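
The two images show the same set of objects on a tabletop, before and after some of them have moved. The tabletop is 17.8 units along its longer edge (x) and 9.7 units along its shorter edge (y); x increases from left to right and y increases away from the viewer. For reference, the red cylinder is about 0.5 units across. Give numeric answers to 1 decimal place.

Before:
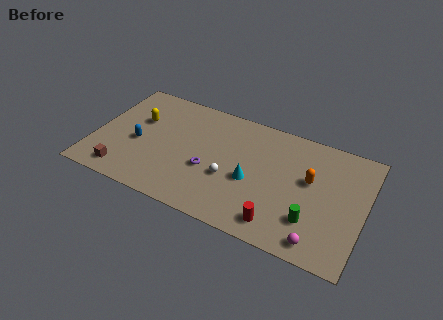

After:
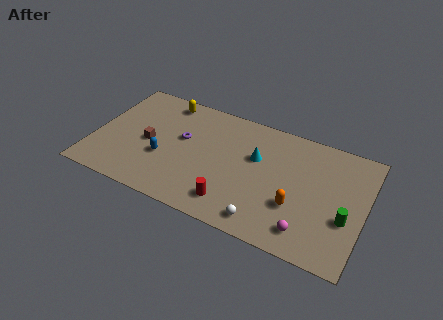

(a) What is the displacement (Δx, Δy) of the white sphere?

(2.6, -2.4)

The white sphere was at about (9.1, 3.7) and moved to about (11.7, 1.3).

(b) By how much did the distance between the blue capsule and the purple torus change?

-2.5

The distance was about 4.8 in the first image and 2.3 in the second, so they moved 2.5 units closer together.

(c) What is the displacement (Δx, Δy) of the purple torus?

(-2.0, 1.9)

From the two frames, the purple torus sits at roughly (7.7, 3.8) before and (5.7, 5.7) after.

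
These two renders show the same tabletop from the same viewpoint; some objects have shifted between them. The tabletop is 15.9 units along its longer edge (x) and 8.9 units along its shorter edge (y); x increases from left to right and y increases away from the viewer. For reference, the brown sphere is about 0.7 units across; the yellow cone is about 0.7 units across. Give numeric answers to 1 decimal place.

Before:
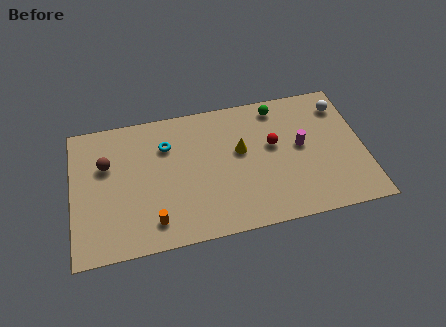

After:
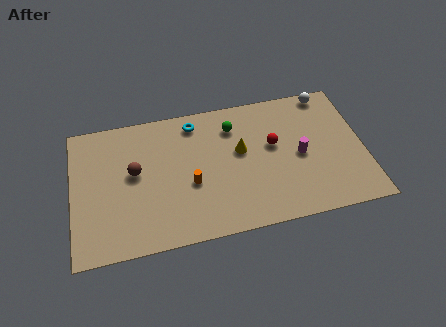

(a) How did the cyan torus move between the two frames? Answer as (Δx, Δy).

(1.6, 1.2)

The cyan torus started near (5.2, 6.4) and ended near (6.8, 7.6).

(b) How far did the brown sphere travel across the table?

1.7

The brown sphere moved from about (1.9, 5.8) to (3.4, 5.0), a distance of √(1.5² + 0.8²) ≈ 1.7.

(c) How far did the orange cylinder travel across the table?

2.9

From (4.3, 1.6) to (6.4, 3.6), the orange cylinder covered √(2.1² + 2.0²) ≈ 2.9 units.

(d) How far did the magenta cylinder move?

0.6

The magenta cylinder was near (12.5, 4.8) before and (12.4, 4.2) after, so it travelled √(0.1² + 0.6²) ≈ 0.6 units.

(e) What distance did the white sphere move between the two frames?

1.2

From (14.9, 7.1) to (14.2, 8.1), the white sphere covered √(0.7² + 1.0²) ≈ 1.2 units.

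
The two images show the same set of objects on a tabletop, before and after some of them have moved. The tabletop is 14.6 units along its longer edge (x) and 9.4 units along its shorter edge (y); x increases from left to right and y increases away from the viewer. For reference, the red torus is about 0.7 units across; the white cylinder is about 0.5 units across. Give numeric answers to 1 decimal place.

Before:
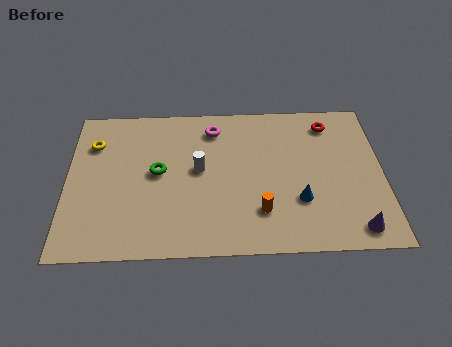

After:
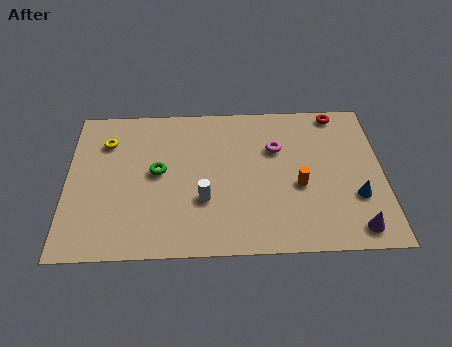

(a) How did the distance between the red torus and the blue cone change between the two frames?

+0.4

Before: roughly 5.0 units apart; after: 5.4. That's 0.4 units further apart.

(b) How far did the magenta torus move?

3.2

The magenta torus moved from about (6.8, 7.7) to (9.7, 6.3), a distance of √(2.9² + 1.4²) ≈ 3.2.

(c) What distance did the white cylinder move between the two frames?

1.9

The white cylinder moved from about (6.1, 5.1) to (6.3, 3.2), a distance of √(0.2² + 1.9²) ≈ 1.9.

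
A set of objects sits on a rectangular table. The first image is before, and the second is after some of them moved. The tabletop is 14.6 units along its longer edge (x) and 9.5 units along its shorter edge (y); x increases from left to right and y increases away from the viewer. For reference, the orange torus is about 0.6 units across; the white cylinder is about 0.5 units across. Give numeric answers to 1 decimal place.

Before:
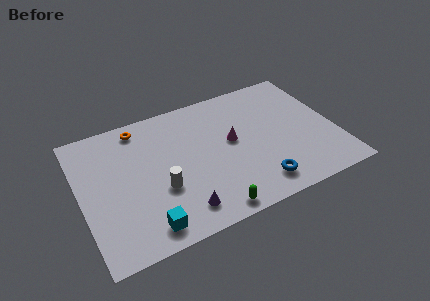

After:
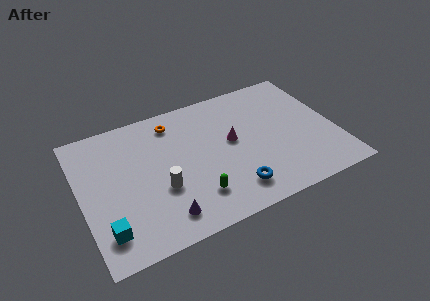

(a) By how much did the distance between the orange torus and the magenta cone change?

-1.8

The distance was about 5.9 in the first image and 4.1 in the second, so they moved 1.8 units closer together.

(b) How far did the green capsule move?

1.5

The green capsule moved from about (6.9, 0.9) to (6.2, 2.2), a distance of √(0.7² + 1.3²) ≈ 1.5.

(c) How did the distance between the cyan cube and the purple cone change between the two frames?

+1.2

The distance was about 2.0 in the first image and 3.2 in the second, so they moved 1.2 units further apart.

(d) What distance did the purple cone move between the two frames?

1.0

The purple cone was near (5.3, 1.6) before and (4.3, 1.6) after, so it travelled √(1.0² + 0.0²) ≈ 1.0 units.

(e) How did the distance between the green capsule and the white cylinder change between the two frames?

-1.4

Before: roughly 3.6 units apart; after: 2.2. That's 1.4 units closer together.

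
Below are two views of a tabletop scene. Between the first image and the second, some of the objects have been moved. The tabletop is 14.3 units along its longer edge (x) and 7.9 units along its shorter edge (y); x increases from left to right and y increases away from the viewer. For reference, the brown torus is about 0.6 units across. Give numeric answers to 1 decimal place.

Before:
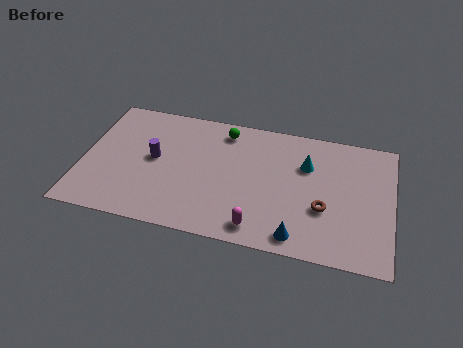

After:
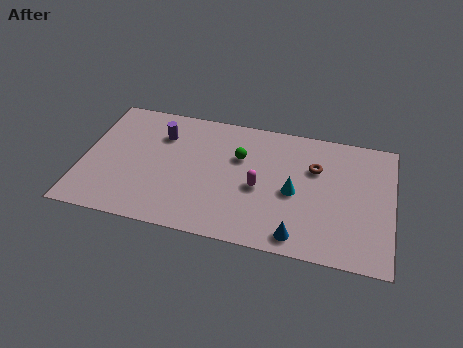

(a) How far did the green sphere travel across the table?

1.7

From (6.4, 6.7) to (7.2, 5.2), the green sphere covered √(0.8² + 1.5²) ≈ 1.7 units.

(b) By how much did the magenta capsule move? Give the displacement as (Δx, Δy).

(-0.1, 2.4)

From the two frames, the magenta capsule sits at roughly (8.3, 1.1) before and (8.2, 3.5) after.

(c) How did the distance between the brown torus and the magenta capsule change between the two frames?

-0.3

They were about 3.4 units apart before and 3.1 after — 0.3 units closer together.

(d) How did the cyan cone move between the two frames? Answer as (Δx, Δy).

(-0.5, -1.8)

The cyan cone was at about (10.3, 5.4) and moved to about (9.8, 3.6).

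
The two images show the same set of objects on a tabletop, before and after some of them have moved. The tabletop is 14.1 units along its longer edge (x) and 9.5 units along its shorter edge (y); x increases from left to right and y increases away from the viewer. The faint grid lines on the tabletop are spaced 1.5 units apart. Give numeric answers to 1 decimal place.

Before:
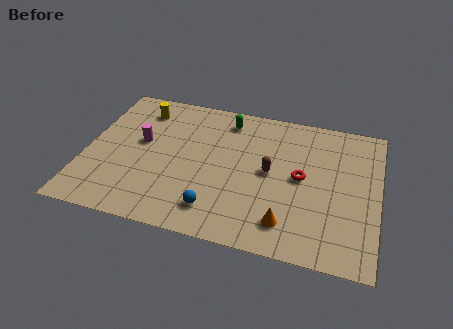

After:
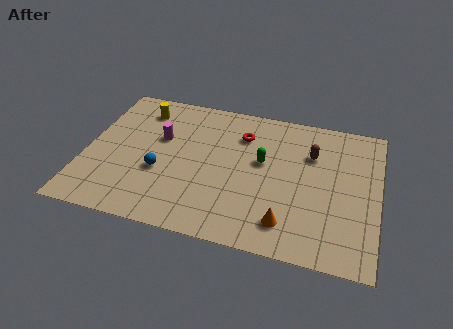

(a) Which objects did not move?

the yellow cylinder and the orange cone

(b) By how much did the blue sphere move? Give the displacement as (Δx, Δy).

(-2.8, 1.8)

From the two frames, the blue sphere sits at roughly (6.5, 1.8) before and (3.7, 3.6) after.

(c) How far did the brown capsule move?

2.5

From (8.9, 4.9) to (10.8, 6.6), the brown capsule covered √(1.9² + 1.7²) ≈ 2.5 units.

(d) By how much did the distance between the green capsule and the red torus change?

-3.0

The distance was about 4.9 in the first image and 1.9 in the second, so they moved 3.0 units closer together.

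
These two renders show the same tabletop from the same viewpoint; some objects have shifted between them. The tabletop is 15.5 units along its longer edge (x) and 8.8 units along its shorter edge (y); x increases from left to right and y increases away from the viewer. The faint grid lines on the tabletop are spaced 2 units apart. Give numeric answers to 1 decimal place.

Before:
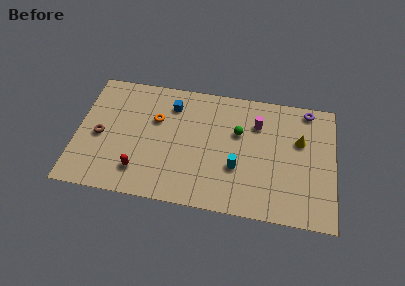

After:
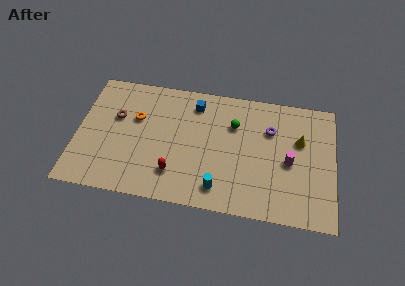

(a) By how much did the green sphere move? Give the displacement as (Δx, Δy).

(-0.3, 0.5)

The green sphere was at about (9.7, 5.6) and moved to about (9.4, 6.1).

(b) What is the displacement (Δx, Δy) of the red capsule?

(2.1, 0.2)

The red capsule started near (3.9, 1.9) and ended near (6.0, 2.1).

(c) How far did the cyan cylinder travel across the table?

1.9

From (9.7, 3.1) to (8.7, 1.5), the cyan cylinder covered √(1.0² + 1.6²) ≈ 1.9 units.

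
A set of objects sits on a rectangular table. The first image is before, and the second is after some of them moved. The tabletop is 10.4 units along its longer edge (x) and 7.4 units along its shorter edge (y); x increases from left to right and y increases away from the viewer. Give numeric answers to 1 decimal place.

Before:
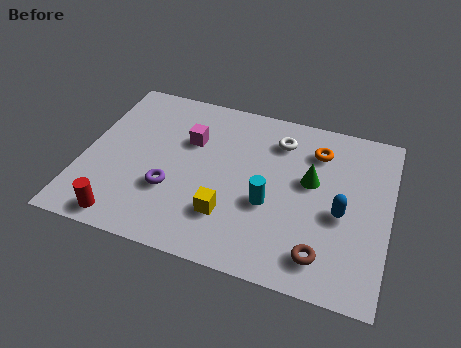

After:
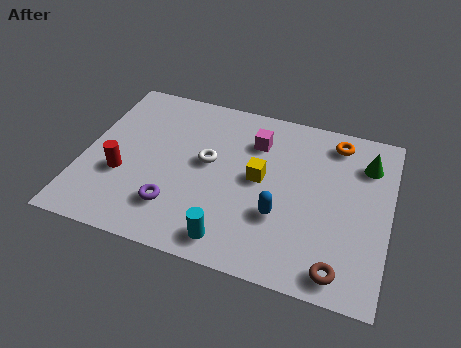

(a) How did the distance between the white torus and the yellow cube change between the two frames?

-2.2

They were about 4.0 units apart before and 1.8 after — 2.2 units closer together.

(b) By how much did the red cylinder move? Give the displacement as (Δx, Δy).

(-0.3, 1.9)

The red cylinder was at about (1.7, 0.8) and moved to about (1.4, 2.7).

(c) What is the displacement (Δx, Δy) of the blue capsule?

(-2.0, -0.7)

The blue capsule was at about (8.8, 3.2) and moved to about (6.8, 2.5).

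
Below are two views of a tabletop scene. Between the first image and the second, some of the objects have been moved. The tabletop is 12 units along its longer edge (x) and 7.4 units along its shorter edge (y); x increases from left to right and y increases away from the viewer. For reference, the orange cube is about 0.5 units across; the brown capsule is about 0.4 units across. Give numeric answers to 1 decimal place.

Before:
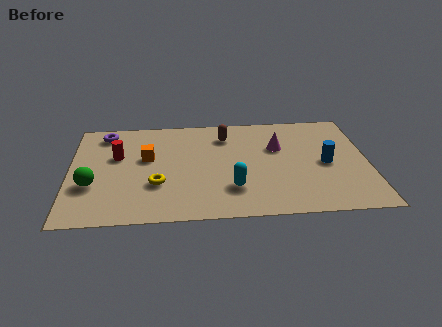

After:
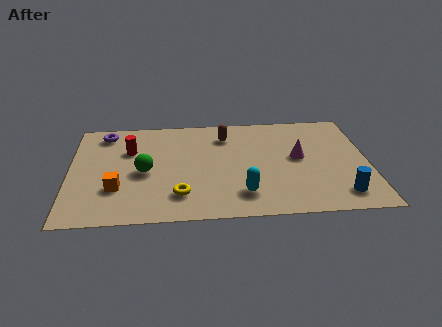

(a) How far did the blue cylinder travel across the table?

2.3

The blue cylinder was near (10.3, 3.5) before and (10.8, 1.3) after, so it travelled √(0.5² + 2.2²) ≈ 2.3 units.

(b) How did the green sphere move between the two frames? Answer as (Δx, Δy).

(2.1, 0.8)

The green sphere was at about (0.9, 2.6) and moved to about (3.0, 3.4).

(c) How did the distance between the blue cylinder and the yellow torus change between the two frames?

-0.5

They were about 6.9 units apart before and 6.4 after — 0.5 units closer together.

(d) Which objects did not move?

the purple torus and the brown capsule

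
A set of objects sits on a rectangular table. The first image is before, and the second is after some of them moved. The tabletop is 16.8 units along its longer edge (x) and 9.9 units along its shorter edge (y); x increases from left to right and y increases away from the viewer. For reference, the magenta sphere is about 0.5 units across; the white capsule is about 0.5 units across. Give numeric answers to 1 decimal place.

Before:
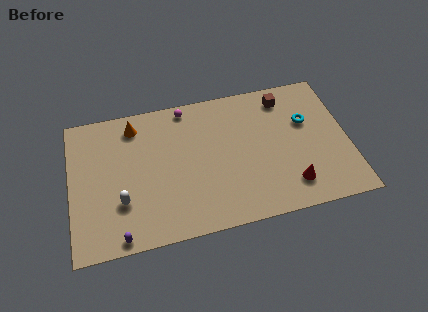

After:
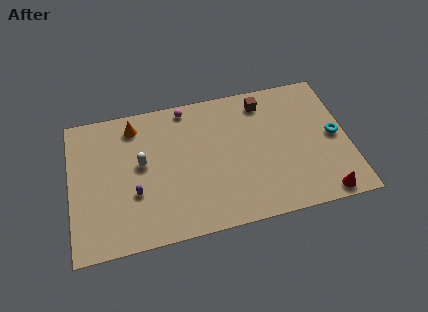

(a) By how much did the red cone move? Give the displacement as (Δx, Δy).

(1.9, -1.1)

The red cone was at about (13.1, 2.0) and moved to about (15.0, 0.9).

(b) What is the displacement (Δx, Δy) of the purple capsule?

(1.0, 2.7)

From the two frames, the purple capsule sits at roughly (2.8, 0.8) before and (3.8, 3.5) after.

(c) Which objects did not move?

the magenta sphere and the orange cone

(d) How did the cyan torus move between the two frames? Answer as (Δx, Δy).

(1.6, -1.4)

The cyan torus was at about (14.4, 6.3) and moved to about (16.0, 4.9).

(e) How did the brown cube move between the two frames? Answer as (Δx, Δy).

(-1.3, 0.0)

From the two frames, the brown cube sits at roughly (13.2, 8.3) before and (11.9, 8.3) after.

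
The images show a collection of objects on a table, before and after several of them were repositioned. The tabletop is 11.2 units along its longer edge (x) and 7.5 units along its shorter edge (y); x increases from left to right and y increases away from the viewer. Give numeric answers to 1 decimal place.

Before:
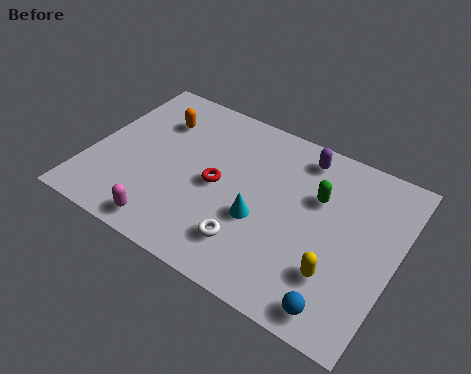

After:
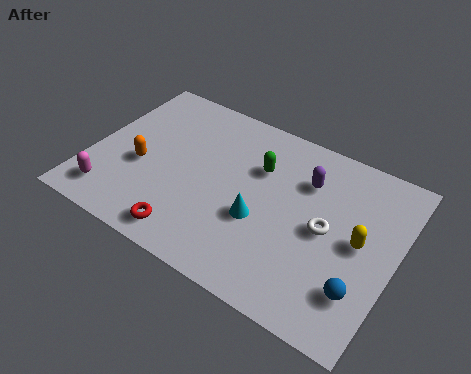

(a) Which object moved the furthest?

the white torus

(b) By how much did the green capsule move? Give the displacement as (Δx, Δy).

(-2.2, 0.2)

The green capsule started near (8.2, 4.9) and ended near (6.0, 5.1).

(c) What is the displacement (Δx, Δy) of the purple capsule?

(0.3, -1.0)

The purple capsule was at about (7.4, 6.4) and moved to about (7.7, 5.4).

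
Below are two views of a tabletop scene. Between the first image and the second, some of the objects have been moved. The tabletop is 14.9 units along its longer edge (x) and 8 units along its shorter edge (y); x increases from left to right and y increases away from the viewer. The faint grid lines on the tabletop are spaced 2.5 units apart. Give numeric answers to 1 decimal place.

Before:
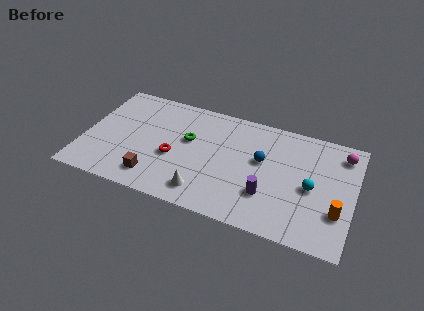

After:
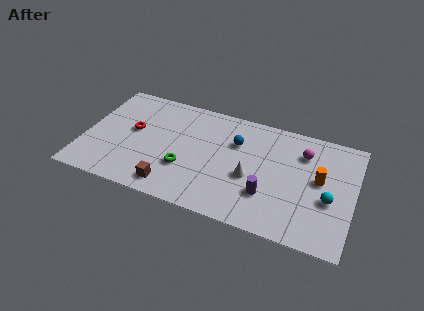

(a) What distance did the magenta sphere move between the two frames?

2.2

The magenta sphere was near (14.1, 6.6) before and (12.0, 6.0) after, so it travelled √(2.1² + 0.6²) ≈ 2.2 units.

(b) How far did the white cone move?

3.1

The white cone moved from about (6.9, 1.4) to (9.3, 3.3), a distance of √(2.4² + 1.9²) ≈ 3.1.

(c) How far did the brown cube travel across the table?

1.0

The brown cube was near (4.1, 1.5) before and (5.1, 1.2) after, so it travelled √(1.0² + 0.3²) ≈ 1.0 units.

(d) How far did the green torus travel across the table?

2.1

From (5.7, 4.8) to (5.7, 2.7), the green torus covered √(0.0² + 2.1²) ≈ 2.1 units.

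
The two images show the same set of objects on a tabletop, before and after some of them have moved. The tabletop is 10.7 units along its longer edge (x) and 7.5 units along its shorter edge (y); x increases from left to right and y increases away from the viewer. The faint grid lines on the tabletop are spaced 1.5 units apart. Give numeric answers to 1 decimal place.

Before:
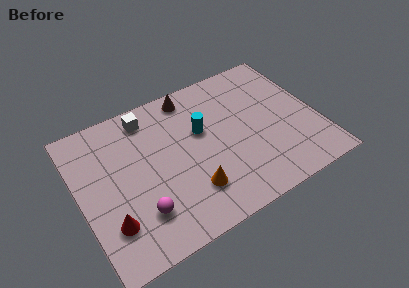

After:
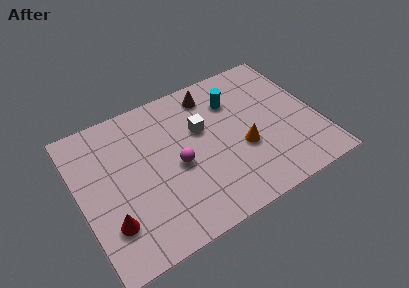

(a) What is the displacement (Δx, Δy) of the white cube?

(2.2, -1.7)

The white cube started near (3.4, 6.4) and ended near (5.6, 4.7).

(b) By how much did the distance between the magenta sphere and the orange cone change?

+0.6

They were about 2.3 units apart before and 2.9 after — 0.6 units further apart.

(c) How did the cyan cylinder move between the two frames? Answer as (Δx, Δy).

(1.6, 0.9)

The cyan cylinder was at about (5.6, 4.6) and moved to about (7.2, 5.5).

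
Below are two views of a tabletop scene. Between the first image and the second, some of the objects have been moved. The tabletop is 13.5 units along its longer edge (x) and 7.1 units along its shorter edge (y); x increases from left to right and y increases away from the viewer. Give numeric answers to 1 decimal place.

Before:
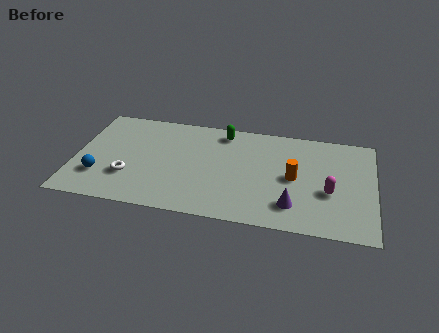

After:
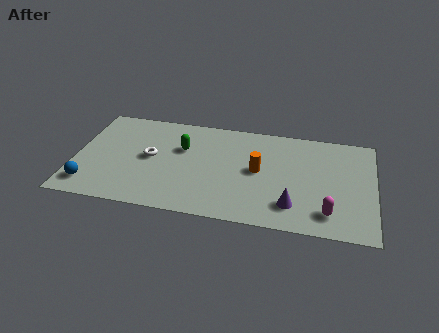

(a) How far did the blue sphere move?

0.8

The blue sphere moved from about (1.2, 2.0) to (0.8, 1.3), a distance of √(0.4² + 0.7²) ≈ 0.8.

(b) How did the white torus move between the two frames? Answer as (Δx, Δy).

(0.9, 1.5)

The white torus started near (2.5, 2.2) and ended near (3.4, 3.7).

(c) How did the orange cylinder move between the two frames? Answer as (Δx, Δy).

(-1.6, 0.2)

From the two frames, the orange cylinder sits at roughly (9.9, 3.5) before and (8.3, 3.7) after.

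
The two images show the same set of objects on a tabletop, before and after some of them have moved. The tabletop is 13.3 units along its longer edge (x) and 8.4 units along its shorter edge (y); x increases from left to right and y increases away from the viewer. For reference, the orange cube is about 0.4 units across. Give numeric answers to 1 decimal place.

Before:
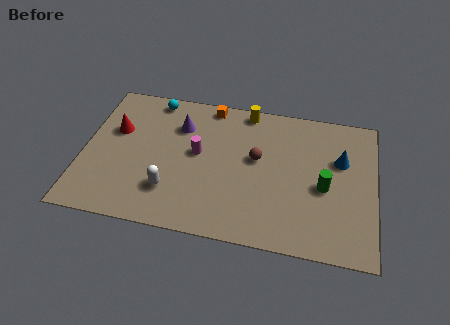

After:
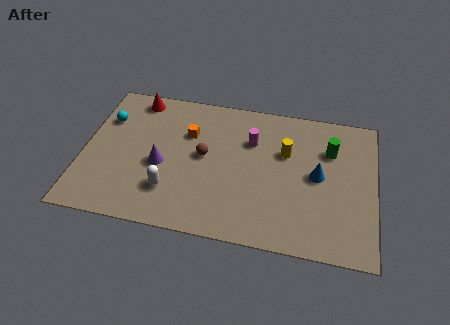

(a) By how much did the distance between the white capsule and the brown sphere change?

-1.9

The distance was about 4.6 in the first image and 2.7 in the second, so they moved 1.9 units closer together.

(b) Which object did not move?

the white capsule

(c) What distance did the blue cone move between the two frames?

1.5

The blue cone moved from about (11.7, 5.4) to (10.7, 4.3), a distance of √(1.0² + 1.1²) ≈ 1.5.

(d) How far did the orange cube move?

2.1

From (5.6, 7.6) to (4.7, 5.7), the orange cube covered √(0.9² + 1.9²) ≈ 2.1 units.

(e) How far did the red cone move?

2.2

From (1.4, 5.3) to (2.2, 7.4), the red cone covered √(0.8² + 2.1²) ≈ 2.2 units.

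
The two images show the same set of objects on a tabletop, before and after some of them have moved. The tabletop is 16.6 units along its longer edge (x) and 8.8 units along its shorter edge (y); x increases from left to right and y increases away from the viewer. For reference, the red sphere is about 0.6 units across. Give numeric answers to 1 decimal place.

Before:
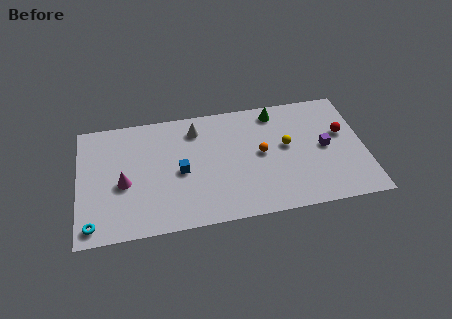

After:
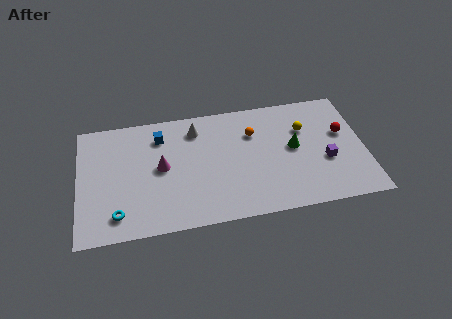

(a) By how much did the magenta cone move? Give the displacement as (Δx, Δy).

(2.2, 0.8)

The magenta cone was at about (2.6, 3.8) and moved to about (4.8, 4.6).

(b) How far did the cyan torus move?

1.5

From (0.8, 1.1) to (2.2, 1.6), the cyan torus covered √(1.4² + 0.5²) ≈ 1.5 units.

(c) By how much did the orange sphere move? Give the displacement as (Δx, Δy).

(-0.4, 1.6)

The orange sphere was at about (10.6, 4.6) and moved to about (10.2, 6.2).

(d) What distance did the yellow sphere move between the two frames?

1.6

From (12.1, 4.9) to (13.2, 6.0), the yellow sphere covered √(1.1² + 1.1²) ≈ 1.6 units.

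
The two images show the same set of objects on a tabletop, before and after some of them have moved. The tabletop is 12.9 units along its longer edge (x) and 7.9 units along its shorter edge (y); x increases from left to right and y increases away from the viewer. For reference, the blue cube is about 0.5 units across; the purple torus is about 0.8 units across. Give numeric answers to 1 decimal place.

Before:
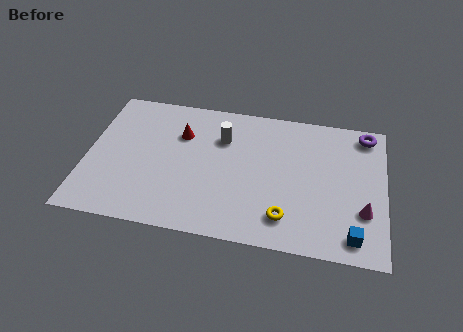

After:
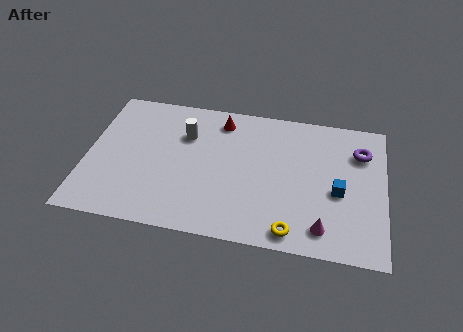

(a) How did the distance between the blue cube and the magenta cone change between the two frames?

+0.7

They were about 1.5 units apart before and 2.2 after — 0.7 units further apart.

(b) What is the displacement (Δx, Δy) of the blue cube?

(-0.7, 2.3)

From the two frames, the blue cube sits at roughly (11.6, 1.1) before and (10.9, 3.4) after.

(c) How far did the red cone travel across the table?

2.0

The red cone moved from about (4.0, 5.5) to (5.7, 6.6), a distance of √(1.7² + 1.1²) ≈ 2.0.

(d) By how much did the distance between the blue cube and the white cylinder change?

-0.3

The distance was about 7.3 in the first image and 7.0 in the second, so they moved 0.3 units closer together.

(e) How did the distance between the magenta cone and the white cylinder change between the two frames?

+0.5

Before: roughly 6.9 units apart; after: 7.4. That's 0.5 units further apart.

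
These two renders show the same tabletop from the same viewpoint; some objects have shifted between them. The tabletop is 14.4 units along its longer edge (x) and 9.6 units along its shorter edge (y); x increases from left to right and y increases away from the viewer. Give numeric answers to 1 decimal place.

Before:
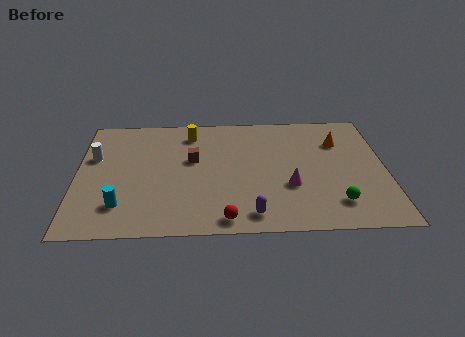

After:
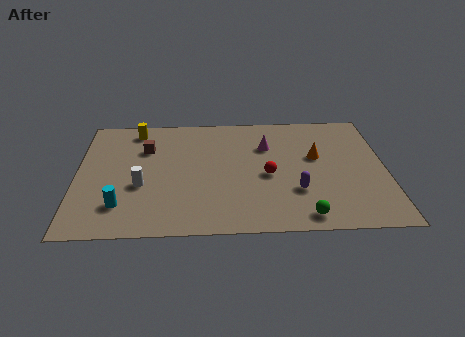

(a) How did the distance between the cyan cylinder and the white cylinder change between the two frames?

-2.4

Before: roughly 4.1 units apart; after: 1.7. That's 2.4 units closer together.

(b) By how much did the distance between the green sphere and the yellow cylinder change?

+1.7

The distance was about 8.9 in the first image and 10.6 in the second, so they moved 1.7 units further apart.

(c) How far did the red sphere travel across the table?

3.9

The red sphere was near (6.9, 1.0) before and (8.9, 4.3) after, so it travelled √(2.0² + 3.3²) ≈ 3.9 units.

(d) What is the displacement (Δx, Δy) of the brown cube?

(-2.2, 1.0)

From the two frames, the brown cube sits at roughly (5.4, 5.7) before and (3.2, 6.7) after.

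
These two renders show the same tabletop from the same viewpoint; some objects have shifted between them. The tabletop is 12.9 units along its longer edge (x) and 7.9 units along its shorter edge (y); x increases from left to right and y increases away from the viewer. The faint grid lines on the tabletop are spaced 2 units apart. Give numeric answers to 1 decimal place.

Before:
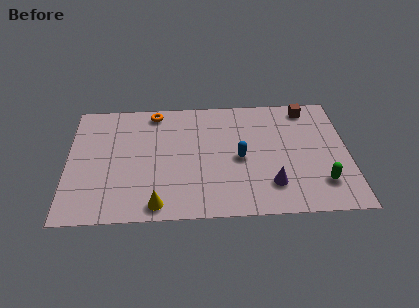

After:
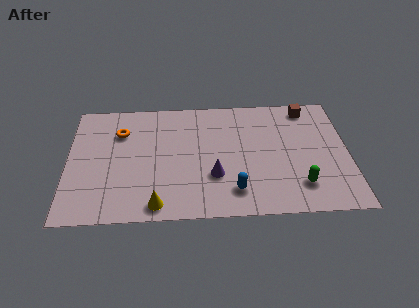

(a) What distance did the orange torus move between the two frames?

2.1

From (4.0, 7.0) to (2.4, 5.7), the orange torus covered √(1.6² + 1.3²) ≈ 2.1 units.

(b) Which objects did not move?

the yellow cone and the brown cube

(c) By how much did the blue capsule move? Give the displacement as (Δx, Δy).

(-0.3, -2.1)

From the two frames, the blue capsule sits at roughly (7.9, 3.7) before and (7.6, 1.6) after.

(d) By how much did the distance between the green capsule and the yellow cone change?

-1.0

The distance was about 7.6 in the first image and 6.6 in the second, so they moved 1.0 units closer together.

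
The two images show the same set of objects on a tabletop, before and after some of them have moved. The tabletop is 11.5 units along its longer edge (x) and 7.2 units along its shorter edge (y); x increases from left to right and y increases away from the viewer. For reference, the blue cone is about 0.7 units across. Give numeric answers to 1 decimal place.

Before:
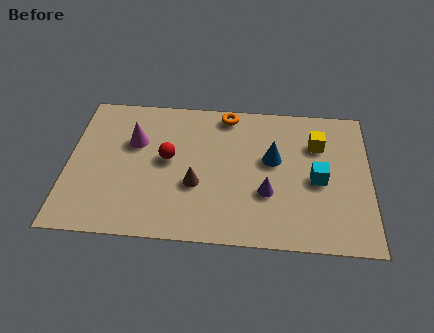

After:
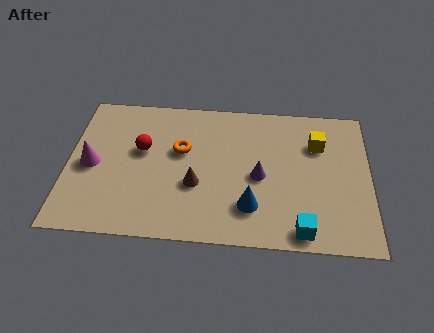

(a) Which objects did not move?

the brown cone and the yellow cube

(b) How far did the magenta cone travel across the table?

2.1

The magenta cone moved from about (2.5, 4.7) to (0.9, 3.4), a distance of √(1.6² + 1.3²) ≈ 2.1.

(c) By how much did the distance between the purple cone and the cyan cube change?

+0.9

Before: roughly 2.1 units apart; after: 3.0. That's 0.9 units further apart.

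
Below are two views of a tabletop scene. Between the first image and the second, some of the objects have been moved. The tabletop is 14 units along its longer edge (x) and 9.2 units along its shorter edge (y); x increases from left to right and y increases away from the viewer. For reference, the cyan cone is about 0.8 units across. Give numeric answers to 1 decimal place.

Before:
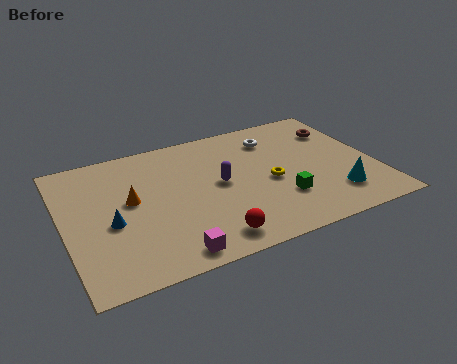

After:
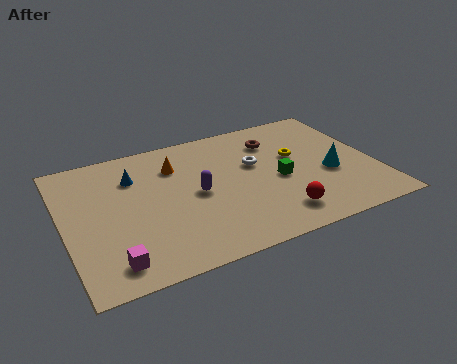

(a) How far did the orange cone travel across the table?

2.8

The orange cone was near (3.0, 5.1) before and (5.2, 6.8) after, so it travelled √(2.2² + 1.7²) ≈ 2.8 units.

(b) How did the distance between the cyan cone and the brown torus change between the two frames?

-0.9

Before: roughly 4.8 units apart; after: 3.9. That's 0.9 units closer together.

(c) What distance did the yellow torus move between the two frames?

2.0

The yellow torus moved from about (9.2, 4.1) to (10.6, 5.5), a distance of √(1.4² + 1.4²) ≈ 2.0.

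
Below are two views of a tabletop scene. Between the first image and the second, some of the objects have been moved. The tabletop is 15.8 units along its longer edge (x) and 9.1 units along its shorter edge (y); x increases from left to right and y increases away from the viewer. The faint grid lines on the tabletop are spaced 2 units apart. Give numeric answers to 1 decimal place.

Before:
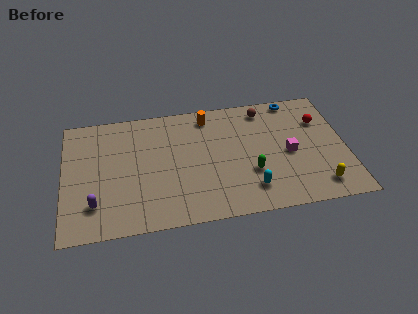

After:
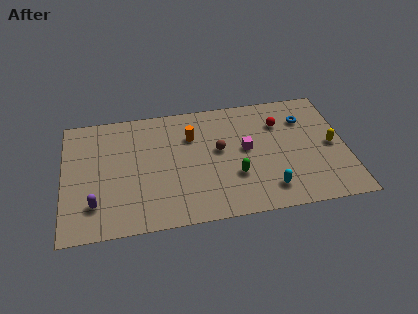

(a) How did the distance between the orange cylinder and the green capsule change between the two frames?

-1.1

Before: roughly 5.2 units apart; after: 4.1. That's 1.1 units closer together.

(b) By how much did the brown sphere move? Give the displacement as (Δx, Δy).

(-2.7, -2.7)

From the two frames, the brown sphere sits at roughly (11.4, 7.8) before and (8.7, 5.1) after.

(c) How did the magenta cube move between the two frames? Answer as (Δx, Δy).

(-2.4, 0.7)

From the two frames, the magenta cube sits at roughly (12.6, 4.2) before and (10.2, 4.9) after.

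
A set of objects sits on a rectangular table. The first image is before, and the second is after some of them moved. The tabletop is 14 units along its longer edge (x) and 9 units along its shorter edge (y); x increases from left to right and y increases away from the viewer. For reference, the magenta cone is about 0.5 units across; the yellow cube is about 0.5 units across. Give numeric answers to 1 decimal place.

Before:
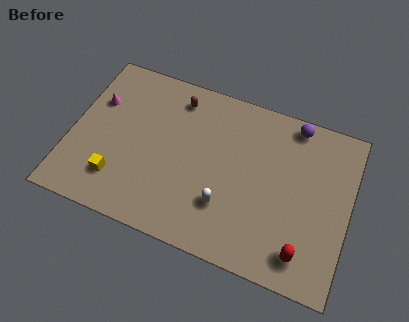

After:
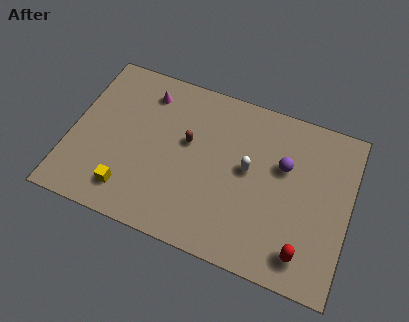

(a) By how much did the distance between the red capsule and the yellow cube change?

-0.6

Before: roughly 9.4 units apart; after: 8.8. That's 0.6 units closer together.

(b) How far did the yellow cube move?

0.7

The yellow cube moved from about (2.6, 2.1) to (3.2, 1.7), a distance of √(0.6² + 0.4²) ≈ 0.7.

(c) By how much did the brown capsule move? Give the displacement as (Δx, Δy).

(0.8, -2.2)

The brown capsule started near (5.0, 7.5) and ended near (5.8, 5.3).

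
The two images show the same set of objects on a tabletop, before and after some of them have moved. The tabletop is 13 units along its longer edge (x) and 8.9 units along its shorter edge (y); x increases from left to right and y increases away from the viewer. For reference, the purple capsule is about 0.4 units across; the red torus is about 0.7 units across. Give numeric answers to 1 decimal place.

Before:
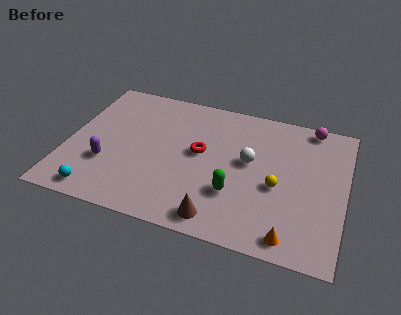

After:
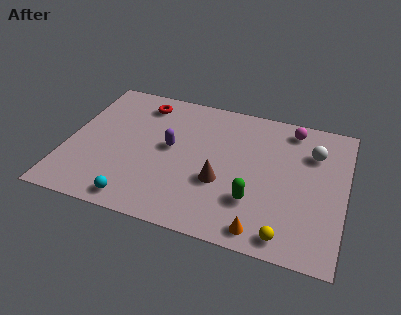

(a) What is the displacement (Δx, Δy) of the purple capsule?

(2.8, 1.9)

The purple capsule was at about (2.0, 2.9) and moved to about (4.8, 4.8).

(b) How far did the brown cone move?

2.2

From (7.4, 1.1) to (7.3, 3.3), the brown cone covered √(0.1² + 2.2²) ≈ 2.2 units.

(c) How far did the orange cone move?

1.3

The orange cone moved from about (10.7, 1.0) to (9.4, 1.0), a distance of √(1.3² + 0.0²) ≈ 1.3.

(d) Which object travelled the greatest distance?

the red torus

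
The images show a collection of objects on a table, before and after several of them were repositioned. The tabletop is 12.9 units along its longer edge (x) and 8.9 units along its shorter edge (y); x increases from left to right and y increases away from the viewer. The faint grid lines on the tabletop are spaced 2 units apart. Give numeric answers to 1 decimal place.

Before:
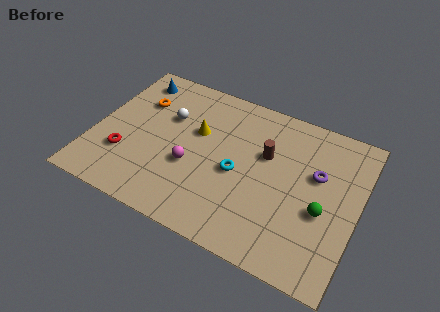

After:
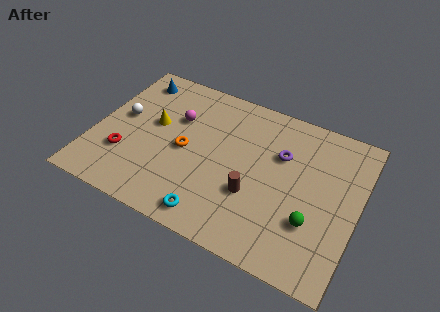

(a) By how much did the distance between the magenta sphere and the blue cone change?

-2.5

Before: roughly 5.4 units apart; after: 2.9. That's 2.5 units closer together.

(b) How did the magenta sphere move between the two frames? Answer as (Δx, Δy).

(-1.1, 2.5)

The magenta sphere was at about (4.9, 3.4) and moved to about (3.8, 5.9).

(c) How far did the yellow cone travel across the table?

2.1

The yellow cone moved from about (4.9, 5.5) to (2.8, 5.1), a distance of √(2.1² + 0.4²) ≈ 2.1.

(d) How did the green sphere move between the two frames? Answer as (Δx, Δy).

(-0.4, -0.8)

The green sphere was at about (11.3, 3.6) and moved to about (10.9, 2.8).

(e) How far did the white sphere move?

2.4

The white sphere moved from about (3.4, 5.8) to (1.2, 4.9), a distance of √(2.2² + 0.9²) ≈ 2.4.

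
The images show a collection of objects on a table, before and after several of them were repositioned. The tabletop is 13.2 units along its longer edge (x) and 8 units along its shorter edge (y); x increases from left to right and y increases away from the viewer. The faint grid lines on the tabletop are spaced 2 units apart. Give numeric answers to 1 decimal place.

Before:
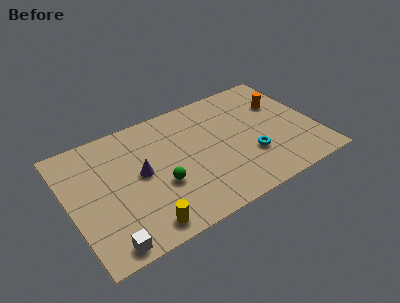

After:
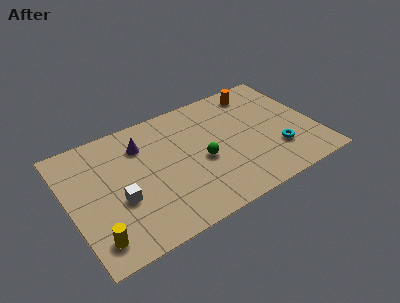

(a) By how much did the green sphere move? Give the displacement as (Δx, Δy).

(2.3, 0.5)

The green sphere was at about (4.7, 3.0) and moved to about (7.0, 3.5).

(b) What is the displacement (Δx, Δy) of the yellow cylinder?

(-2.4, 0.4)

From the two frames, the yellow cylinder sits at roughly (3.4, 1.0) before and (1.0, 1.4) after.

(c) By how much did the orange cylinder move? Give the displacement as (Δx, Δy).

(-1.1, 1.4)

From the two frames, the orange cylinder sits at roughly (11.7, 5.4) before and (10.6, 6.8) after.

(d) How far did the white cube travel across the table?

2.5

The white cube was near (1.5, 0.8) before and (2.5, 3.1) after, so it travelled √(1.0² + 2.3²) ≈ 2.5 units.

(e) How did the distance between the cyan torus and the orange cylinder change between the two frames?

+0.9

They were about 3.6 units apart before and 4.5 after — 0.9 units further apart.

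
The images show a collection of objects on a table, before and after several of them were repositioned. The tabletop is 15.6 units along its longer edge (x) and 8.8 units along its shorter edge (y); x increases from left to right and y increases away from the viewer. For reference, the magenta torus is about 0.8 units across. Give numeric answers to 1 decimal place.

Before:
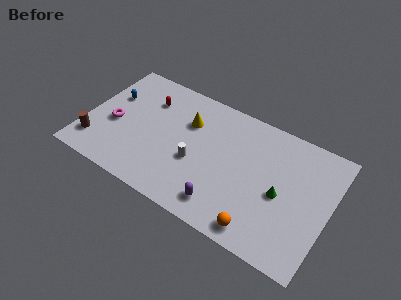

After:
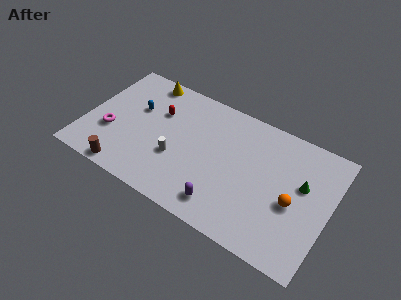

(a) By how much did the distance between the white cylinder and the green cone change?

+2.7

They were about 5.4 units apart before and 8.1 after — 2.7 units further apart.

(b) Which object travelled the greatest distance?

the yellow cone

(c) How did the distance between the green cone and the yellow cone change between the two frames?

+4.3

Before: roughly 6.6 units apart; after: 10.9. That's 4.3 units further apart.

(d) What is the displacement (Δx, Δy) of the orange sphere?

(1.7, 2.7)

The orange sphere started near (11.7, 1.1) and ended near (13.4, 3.8).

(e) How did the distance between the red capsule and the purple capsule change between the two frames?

-1.0

Before: roughly 7.6 units apart; after: 6.6. That's 1.0 units closer together.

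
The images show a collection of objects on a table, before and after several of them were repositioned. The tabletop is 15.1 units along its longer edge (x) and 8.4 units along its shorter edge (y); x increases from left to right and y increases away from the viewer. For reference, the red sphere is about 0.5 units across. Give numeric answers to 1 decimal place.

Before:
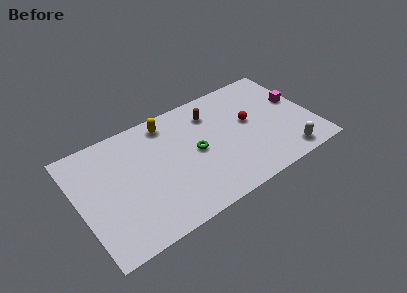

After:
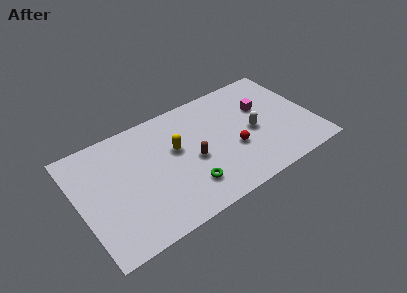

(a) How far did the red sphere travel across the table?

2.0

From (11.1, 4.7) to (9.8, 3.2), the red sphere covered √(1.3² + 1.5²) ≈ 2.0 units.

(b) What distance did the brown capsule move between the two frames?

3.3

The brown capsule was near (8.9, 6.5) before and (7.2, 3.7) after, so it travelled √(1.7² + 2.8²) ≈ 3.3 units.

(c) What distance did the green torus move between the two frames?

2.4

The green torus moved from about (7.5, 4.2) to (6.6, 2.0), a distance of √(0.9² + 2.2²) ≈ 2.4.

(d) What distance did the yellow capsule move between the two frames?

2.2

The yellow capsule was near (6.1, 7.2) before and (6.3, 5.0) after, so it travelled √(0.2² + 2.2²) ≈ 2.2 units.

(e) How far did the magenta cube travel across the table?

2.3

The magenta cube was near (14.3, 4.9) before and (12.1, 5.4) after, so it travelled √(2.2² + 0.5²) ≈ 2.3 units.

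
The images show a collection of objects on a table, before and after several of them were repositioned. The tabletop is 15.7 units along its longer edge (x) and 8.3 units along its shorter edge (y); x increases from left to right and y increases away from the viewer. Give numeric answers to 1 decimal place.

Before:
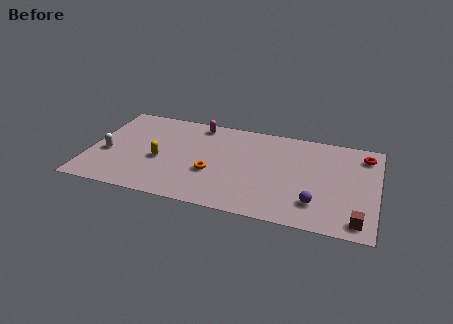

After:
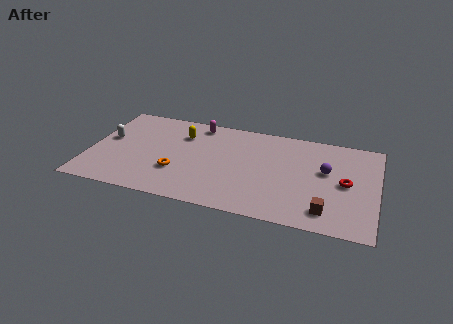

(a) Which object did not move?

the magenta capsule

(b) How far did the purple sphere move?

2.9

From (12.5, 2.0) to (12.9, 4.9), the purple sphere covered √(0.4² + 2.9²) ≈ 2.9 units.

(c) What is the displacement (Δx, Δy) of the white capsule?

(-0.1, 1.3)

From the two frames, the white capsule sits at roughly (1.0, 3.4) before and (0.9, 4.7) after.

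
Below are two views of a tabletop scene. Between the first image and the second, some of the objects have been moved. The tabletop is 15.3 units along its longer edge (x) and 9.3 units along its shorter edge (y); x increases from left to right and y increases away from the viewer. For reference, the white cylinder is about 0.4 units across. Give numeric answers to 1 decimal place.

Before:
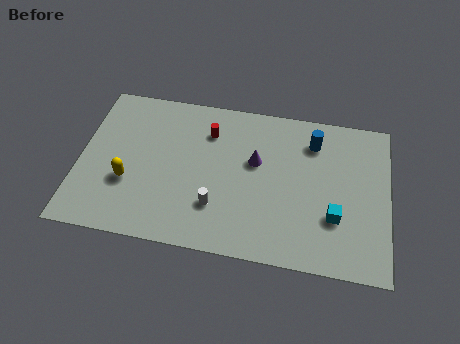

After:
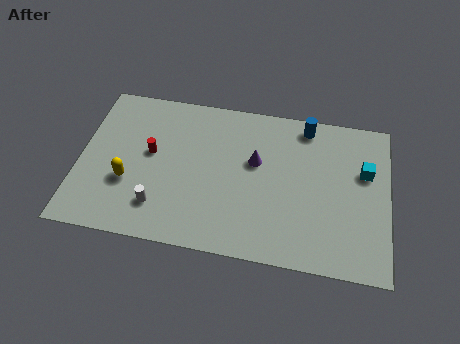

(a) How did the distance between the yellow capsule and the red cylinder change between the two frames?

-3.2

They were about 5.3 units apart before and 2.1 after — 3.2 units closer together.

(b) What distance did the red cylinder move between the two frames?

3.3

From (6.3, 7.0) to (3.5, 5.2), the red cylinder covered √(2.8² + 1.8²) ≈ 3.3 units.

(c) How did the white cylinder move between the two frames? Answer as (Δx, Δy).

(-2.8, -0.5)

From the two frames, the white cylinder sits at roughly (6.9, 2.6) before and (4.1, 2.1) after.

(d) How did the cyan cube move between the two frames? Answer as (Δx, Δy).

(1.4, 2.9)

From the two frames, the cyan cube sits at roughly (12.7, 3.0) before and (14.1, 5.9) after.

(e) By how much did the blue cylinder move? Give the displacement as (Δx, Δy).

(-0.4, 0.9)

The blue cylinder started near (11.5, 7.3) and ended near (11.1, 8.2).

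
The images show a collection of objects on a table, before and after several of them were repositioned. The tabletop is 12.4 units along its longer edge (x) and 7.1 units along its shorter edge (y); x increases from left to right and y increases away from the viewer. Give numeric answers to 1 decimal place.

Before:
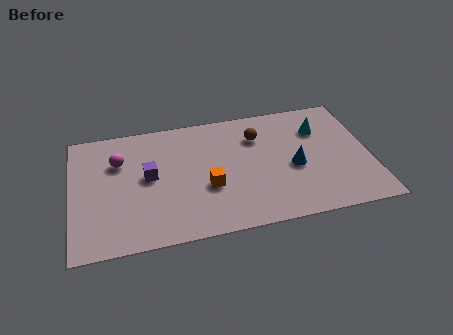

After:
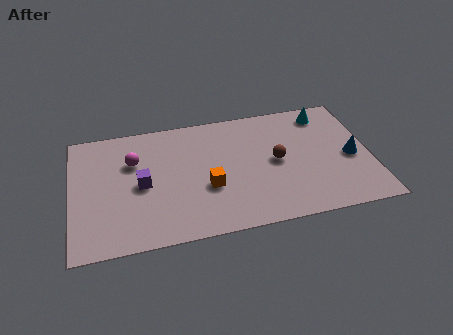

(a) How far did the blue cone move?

2.4

The blue cone was near (9.2, 3.1) before and (11.6, 3.2) after, so it travelled √(2.4² + 0.1²) ≈ 2.4 units.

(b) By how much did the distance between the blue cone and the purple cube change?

+2.7

They were about 6.0 units apart before and 8.7 after — 2.7 units further apart.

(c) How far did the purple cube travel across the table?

0.5

The purple cube was near (3.2, 3.8) before and (2.9, 3.4) after, so it travelled √(0.3² + 0.4²) ≈ 0.5 units.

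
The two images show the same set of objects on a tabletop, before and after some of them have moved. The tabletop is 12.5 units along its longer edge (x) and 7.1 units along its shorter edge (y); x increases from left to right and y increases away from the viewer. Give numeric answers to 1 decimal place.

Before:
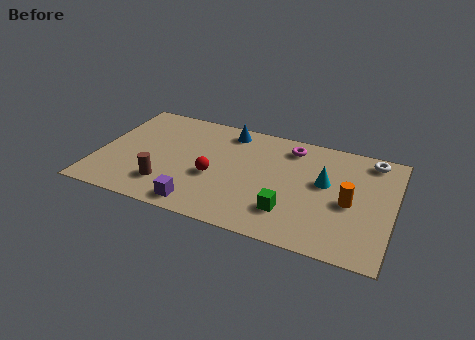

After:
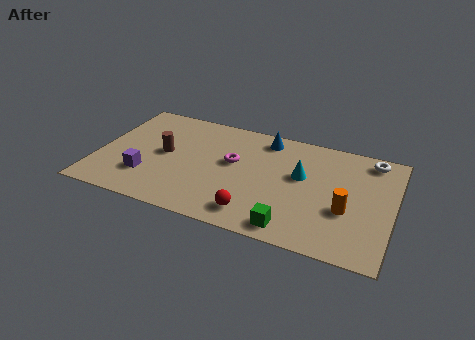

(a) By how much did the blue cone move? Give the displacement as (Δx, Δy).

(1.6, 0.0)

The blue cone started near (5.3, 6.1) and ended near (6.9, 6.1).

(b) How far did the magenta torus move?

2.9

The magenta torus moved from about (8.0, 5.9) to (5.7, 4.1), a distance of √(2.3² + 1.8²) ≈ 2.9.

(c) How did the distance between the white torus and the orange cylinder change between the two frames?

+0.5

Before: roughly 3.1 units apart; after: 3.6. That's 0.5 units further apart.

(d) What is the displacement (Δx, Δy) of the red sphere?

(1.9, -1.7)

The red sphere started near (5.0, 2.9) and ended near (6.9, 1.2).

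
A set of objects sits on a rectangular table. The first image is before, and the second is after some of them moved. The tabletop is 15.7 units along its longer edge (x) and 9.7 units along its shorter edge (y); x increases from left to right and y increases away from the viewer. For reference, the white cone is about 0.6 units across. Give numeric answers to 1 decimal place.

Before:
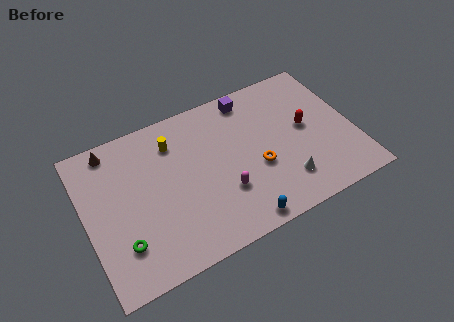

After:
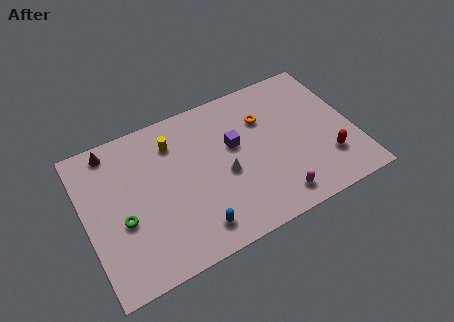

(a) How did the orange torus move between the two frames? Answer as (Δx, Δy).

(0.8, 3.0)

The orange torus started near (9.9, 3.8) and ended near (10.7, 6.8).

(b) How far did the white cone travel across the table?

3.9

The white cone moved from about (11.3, 2.2) to (8.0, 4.2), a distance of √(3.3² + 2.0²) ≈ 3.9.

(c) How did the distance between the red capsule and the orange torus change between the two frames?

+1.9

The distance was about 3.4 in the first image and 5.3 in the second, so they moved 1.9 units further apart.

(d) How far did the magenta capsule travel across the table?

3.3

The magenta capsule moved from about (7.8, 3.1) to (10.6, 1.4), a distance of √(2.8² + 1.7²) ≈ 3.3.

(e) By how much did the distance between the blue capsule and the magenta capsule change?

+2.4

They were about 2.3 units apart before and 4.7 after — 2.4 units further apart.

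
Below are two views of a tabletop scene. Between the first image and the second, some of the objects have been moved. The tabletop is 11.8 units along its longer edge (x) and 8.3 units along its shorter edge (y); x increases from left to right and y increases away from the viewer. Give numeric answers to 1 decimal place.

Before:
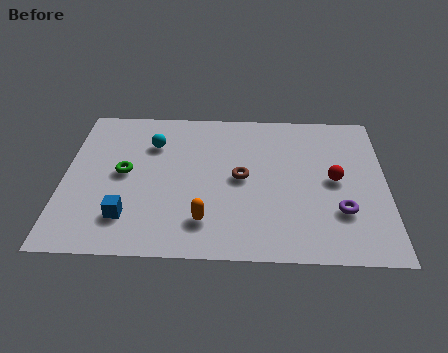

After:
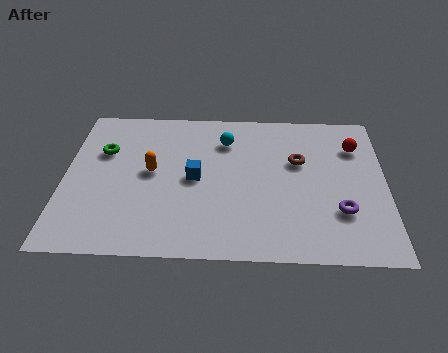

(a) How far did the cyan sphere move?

2.7

The cyan sphere moved from about (3.2, 6.0) to (5.9, 6.3), a distance of √(2.7² + 0.3²) ≈ 2.7.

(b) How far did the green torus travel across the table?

1.4

From (2.2, 4.3) to (1.4, 5.5), the green torus covered √(0.8² + 1.2²) ≈ 1.4 units.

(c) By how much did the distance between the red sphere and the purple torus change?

+1.9

The distance was about 1.7 in the first image and 3.6 in the second, so they moved 1.9 units further apart.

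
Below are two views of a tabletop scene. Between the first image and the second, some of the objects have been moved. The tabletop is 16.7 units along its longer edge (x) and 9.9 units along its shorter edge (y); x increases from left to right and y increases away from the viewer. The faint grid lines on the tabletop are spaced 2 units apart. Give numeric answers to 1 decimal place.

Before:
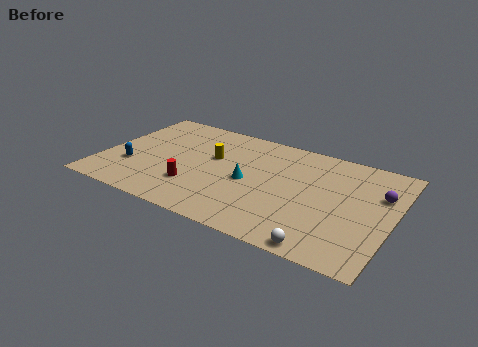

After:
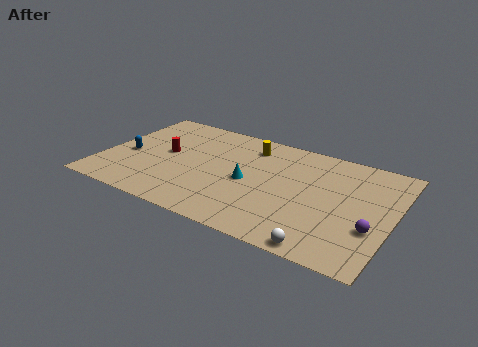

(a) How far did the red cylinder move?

3.3

The red cylinder was near (5.6, 2.8) before and (3.5, 5.3) after, so it travelled √(2.1² + 2.5²) ≈ 3.3 units.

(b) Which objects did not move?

the cyan cone and the white sphere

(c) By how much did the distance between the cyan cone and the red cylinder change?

+1.6

They were about 3.4 units apart before and 5.0 after — 1.6 units further apart.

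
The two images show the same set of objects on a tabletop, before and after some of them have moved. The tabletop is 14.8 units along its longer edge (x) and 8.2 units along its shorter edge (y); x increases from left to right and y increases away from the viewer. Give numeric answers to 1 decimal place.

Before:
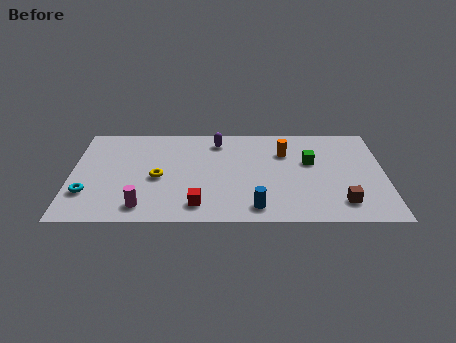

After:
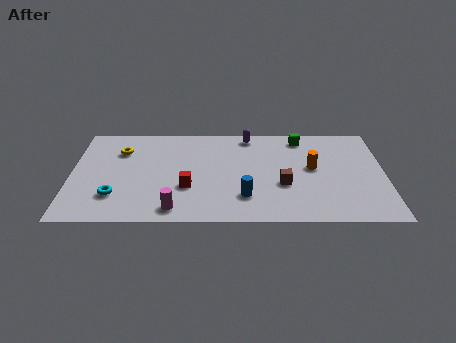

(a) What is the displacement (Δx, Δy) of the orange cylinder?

(1.3, -1.3)

The orange cylinder was at about (10.1, 5.8) and moved to about (11.4, 4.5).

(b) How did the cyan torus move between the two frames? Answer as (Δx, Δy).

(1.3, -0.2)

The cyan torus started near (0.8, 2.4) and ended near (2.1, 2.2).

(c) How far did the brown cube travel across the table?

3.1

The brown cube was near (12.7, 1.6) before and (10.0, 3.1) after, so it travelled √(2.7² + 1.5²) ≈ 3.1 units.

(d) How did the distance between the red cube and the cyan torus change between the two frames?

-1.8

They were about 5.3 units apart before and 3.5 after — 1.8 units closer together.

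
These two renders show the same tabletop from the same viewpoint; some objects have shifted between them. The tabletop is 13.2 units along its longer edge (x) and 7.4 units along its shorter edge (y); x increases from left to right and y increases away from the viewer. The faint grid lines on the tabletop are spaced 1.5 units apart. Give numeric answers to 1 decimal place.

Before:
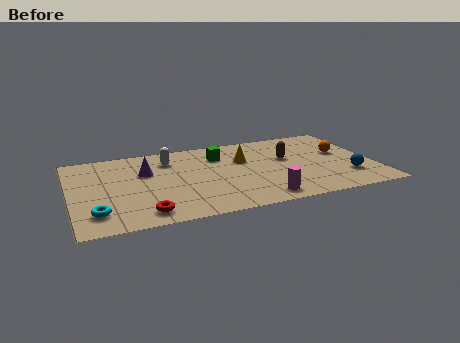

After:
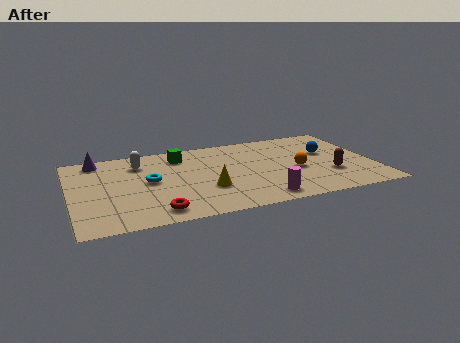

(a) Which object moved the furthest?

the cyan torus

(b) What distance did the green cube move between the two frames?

1.7

The green cube was near (6.6, 5.5) before and (4.9, 5.9) after, so it travelled √(1.7² + 0.4²) ≈ 1.7 units.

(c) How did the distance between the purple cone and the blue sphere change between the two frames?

+1.2

They were about 9.0 units apart before and 10.2 after — 1.2 units further apart.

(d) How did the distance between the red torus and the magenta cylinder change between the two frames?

-0.5

They were about 5.0 units apart before and 4.5 after — 0.5 units closer together.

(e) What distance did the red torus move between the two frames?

0.5

The red torus was near (3.0, 1.1) before and (3.5, 1.1) after, so it travelled √(0.5² + 0.0²) ≈ 0.5 units.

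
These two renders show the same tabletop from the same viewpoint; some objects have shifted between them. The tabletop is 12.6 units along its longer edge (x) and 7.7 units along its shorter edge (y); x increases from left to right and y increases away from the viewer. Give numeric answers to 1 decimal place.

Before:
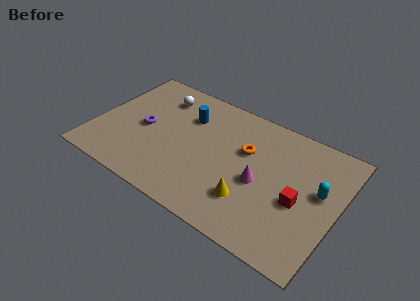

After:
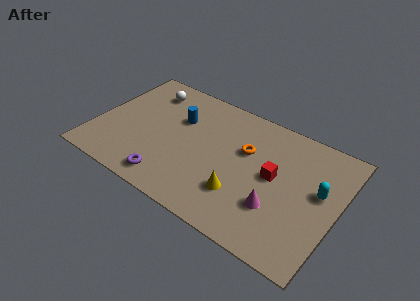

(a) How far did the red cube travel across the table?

1.6

From (10.7, 3.3) to (9.3, 4.1), the red cube covered √(1.4² + 0.8²) ≈ 1.6 units.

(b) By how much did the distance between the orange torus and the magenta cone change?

+1.4

They were about 1.8 units apart before and 3.2 after — 1.4 units further apart.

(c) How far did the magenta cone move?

1.4

The magenta cone moved from about (8.7, 3.4) to (9.7, 2.4), a distance of √(1.0² + 1.0²) ≈ 1.4.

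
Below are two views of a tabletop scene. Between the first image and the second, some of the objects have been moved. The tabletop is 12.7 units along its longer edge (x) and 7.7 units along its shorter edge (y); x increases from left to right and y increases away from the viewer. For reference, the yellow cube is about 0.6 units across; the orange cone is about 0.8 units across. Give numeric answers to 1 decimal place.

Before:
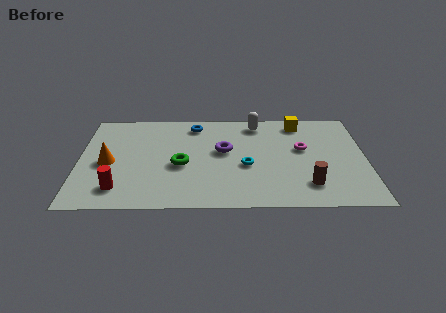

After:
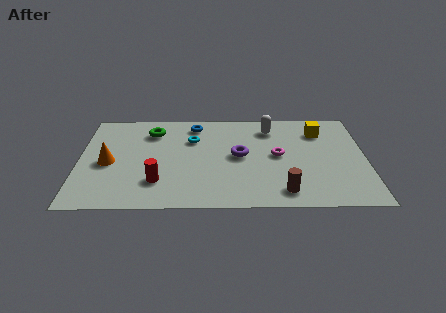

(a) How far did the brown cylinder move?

1.2

The brown cylinder was near (10.1, 1.7) before and (9.0, 1.2) after, so it travelled √(1.1² + 0.5²) ≈ 1.2 units.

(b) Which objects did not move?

the blue torus and the orange cone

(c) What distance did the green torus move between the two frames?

3.0

The green torus was near (4.5, 3.3) before and (3.2, 6.0) after, so it travelled √(1.3² + 2.7²) ≈ 3.0 units.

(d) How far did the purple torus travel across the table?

0.8

The purple torus moved from about (6.4, 4.4) to (7.1, 4.0), a distance of √(0.7² + 0.4²) ≈ 0.8.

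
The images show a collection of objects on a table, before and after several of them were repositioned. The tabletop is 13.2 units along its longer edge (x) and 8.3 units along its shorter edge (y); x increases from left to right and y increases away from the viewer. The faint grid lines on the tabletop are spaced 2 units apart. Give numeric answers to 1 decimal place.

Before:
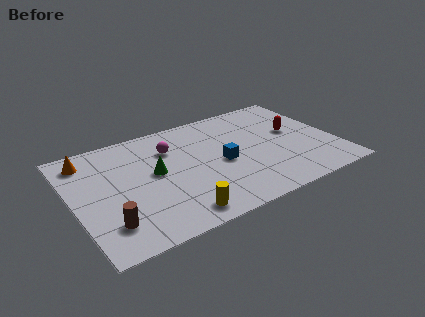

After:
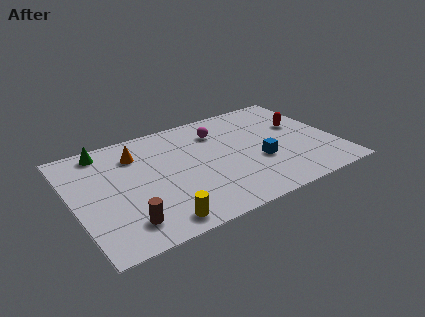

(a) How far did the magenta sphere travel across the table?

2.5

The magenta sphere moved from about (5.1, 6.0) to (7.6, 6.3), a distance of √(2.5² + 0.3²) ≈ 2.5.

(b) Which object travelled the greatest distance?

the green cone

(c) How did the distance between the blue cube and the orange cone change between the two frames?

-0.5

Before: roughly 7.1 units apart; after: 6.6. That's 0.5 units closer together.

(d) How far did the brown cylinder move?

0.9

The brown cylinder moved from about (1.4, 1.9) to (2.2, 1.6), a distance of √(0.8² + 0.3²) ≈ 0.9.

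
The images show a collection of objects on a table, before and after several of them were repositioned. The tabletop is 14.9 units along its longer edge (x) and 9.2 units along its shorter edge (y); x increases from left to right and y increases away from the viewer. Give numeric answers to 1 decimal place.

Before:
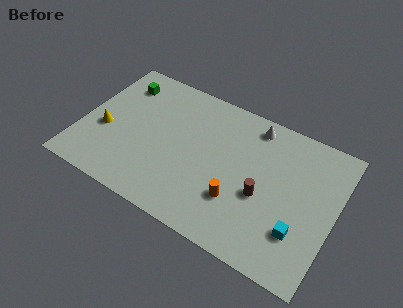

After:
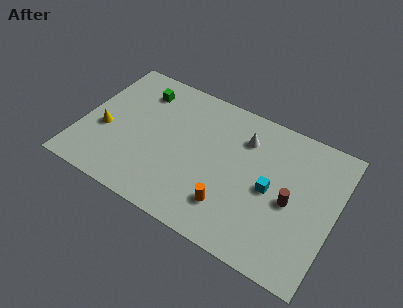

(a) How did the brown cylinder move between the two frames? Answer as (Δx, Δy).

(1.6, 0.4)

The brown cylinder started near (10.8, 3.8) and ended near (12.4, 4.2).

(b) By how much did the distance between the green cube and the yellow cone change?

+0.3

Before: roughly 3.6 units apart; after: 3.9. That's 0.3 units further apart.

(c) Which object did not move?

the yellow cone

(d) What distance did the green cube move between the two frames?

1.2

The green cube was near (1.8, 7.3) before and (3.0, 7.3) after, so it travelled √(1.2² + 0.0²) ≈ 1.2 units.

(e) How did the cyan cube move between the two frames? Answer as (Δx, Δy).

(-1.9, 1.8)

The cyan cube was at about (13.1, 2.6) and moved to about (11.2, 4.4).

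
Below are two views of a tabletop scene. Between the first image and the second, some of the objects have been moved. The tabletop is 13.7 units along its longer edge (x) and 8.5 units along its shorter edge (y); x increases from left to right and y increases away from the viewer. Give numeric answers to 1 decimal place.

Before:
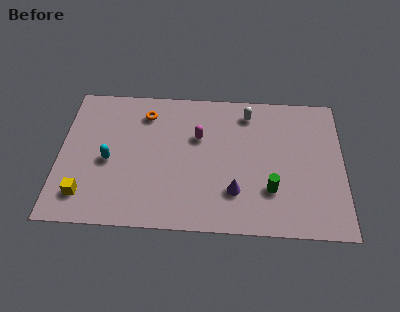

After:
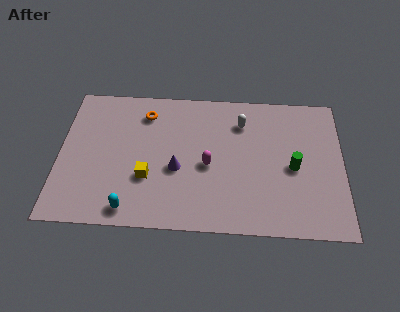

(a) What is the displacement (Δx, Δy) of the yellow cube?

(3.0, 1.2)

The yellow cube was at about (1.3, 1.7) and moved to about (4.3, 2.9).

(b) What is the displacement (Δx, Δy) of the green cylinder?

(1.1, 1.4)

From the two frames, the green cylinder sits at roughly (10.2, 2.5) before and (11.3, 3.9) after.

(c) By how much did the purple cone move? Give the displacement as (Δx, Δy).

(-2.8, 1.2)

The purple cone was at about (8.5, 2.3) and moved to about (5.7, 3.5).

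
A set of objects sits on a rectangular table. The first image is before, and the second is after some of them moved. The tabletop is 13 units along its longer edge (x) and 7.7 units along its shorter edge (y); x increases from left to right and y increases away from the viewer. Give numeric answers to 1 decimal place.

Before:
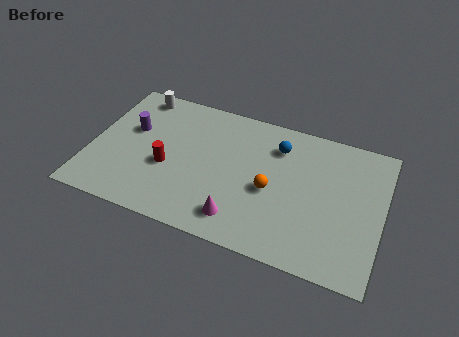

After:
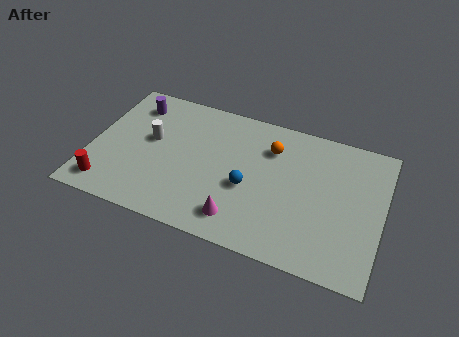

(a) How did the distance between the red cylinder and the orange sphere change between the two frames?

+3.6

The distance was about 4.6 in the first image and 8.2 in the second, so they moved 3.6 units further apart.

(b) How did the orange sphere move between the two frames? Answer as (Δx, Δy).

(-0.2, 2.3)

The orange sphere started near (8.1, 3.4) and ended near (7.9, 5.7).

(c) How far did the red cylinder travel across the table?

3.1

The red cylinder was near (3.5, 3.1) before and (1.0, 1.2) after, so it travelled √(2.5² + 1.9²) ≈ 3.1 units.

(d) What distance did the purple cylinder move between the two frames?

1.5

From (1.7, 4.7) to (1.6, 6.2), the purple cylinder covered √(0.1² + 1.5²) ≈ 1.5 units.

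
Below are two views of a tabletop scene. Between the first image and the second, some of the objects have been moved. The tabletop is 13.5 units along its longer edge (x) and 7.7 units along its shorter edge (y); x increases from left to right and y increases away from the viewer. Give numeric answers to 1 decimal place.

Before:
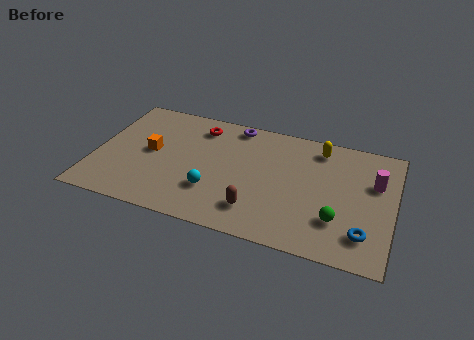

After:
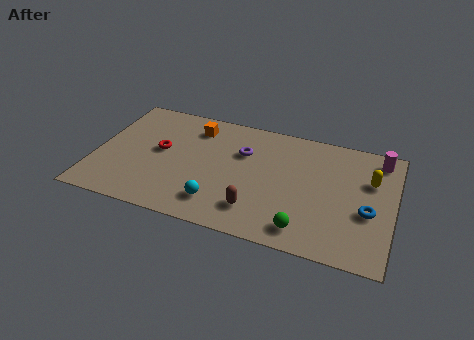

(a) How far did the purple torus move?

1.8

The purple torus moved from about (6.1, 6.9) to (6.6, 5.2), a distance of √(0.5² + 1.7²) ≈ 1.8.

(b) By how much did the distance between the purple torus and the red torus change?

+2.1

They were about 1.7 units apart before and 3.8 after — 2.1 units further apart.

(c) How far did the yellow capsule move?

2.8

From (10.0, 6.5) to (12.4, 5.1), the yellow capsule covered √(2.4² + 1.4²) ≈ 2.8 units.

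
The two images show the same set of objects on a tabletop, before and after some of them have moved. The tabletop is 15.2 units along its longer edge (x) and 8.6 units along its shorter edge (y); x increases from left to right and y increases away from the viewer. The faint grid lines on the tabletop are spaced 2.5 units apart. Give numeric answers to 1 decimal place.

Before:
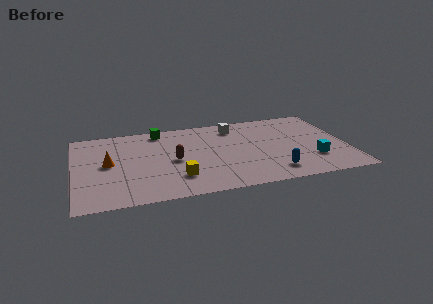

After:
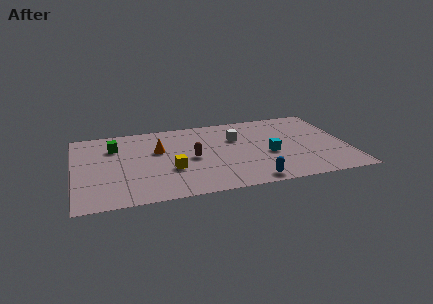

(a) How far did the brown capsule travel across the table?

1.0

The brown capsule moved from about (5.5, 4.1) to (6.5, 4.1), a distance of √(1.0² + 0.0²) ≈ 1.0.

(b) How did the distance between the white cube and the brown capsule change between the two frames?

-1.6

The distance was about 4.7 in the first image and 3.1 in the second, so they moved 1.6 units closer together.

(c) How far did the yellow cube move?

0.9

From (5.6, 2.2) to (5.3, 3.1), the yellow cube covered √(0.3² + 0.9²) ≈ 0.9 units.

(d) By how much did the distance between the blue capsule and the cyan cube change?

+0.5

They were about 2.5 units apart before and 3.0 after — 0.5 units further apart.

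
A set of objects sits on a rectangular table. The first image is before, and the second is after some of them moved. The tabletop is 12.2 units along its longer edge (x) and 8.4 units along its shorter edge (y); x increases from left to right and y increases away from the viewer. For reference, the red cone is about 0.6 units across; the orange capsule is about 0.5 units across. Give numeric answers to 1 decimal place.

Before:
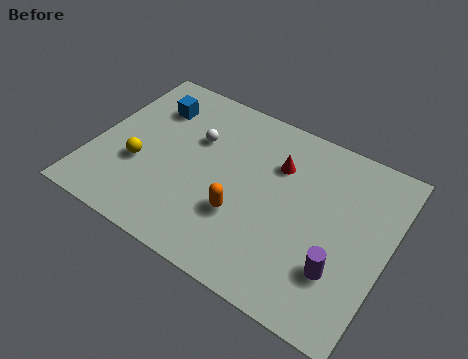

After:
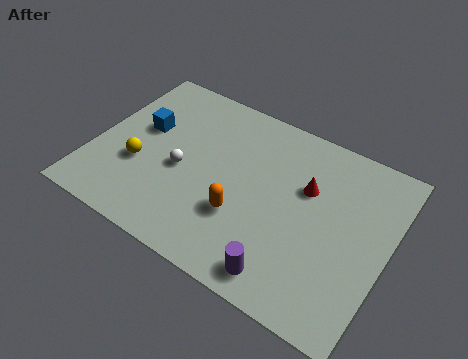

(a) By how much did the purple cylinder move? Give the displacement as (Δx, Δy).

(-2.0, -1.3)

The purple cylinder was at about (10.5, 2.4) and moved to about (8.5, 1.1).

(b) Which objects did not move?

the yellow sphere and the orange capsule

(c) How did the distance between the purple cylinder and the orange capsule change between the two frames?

-1.4

Before: roughly 4.1 units apart; after: 2.7. That's 1.4 units closer together.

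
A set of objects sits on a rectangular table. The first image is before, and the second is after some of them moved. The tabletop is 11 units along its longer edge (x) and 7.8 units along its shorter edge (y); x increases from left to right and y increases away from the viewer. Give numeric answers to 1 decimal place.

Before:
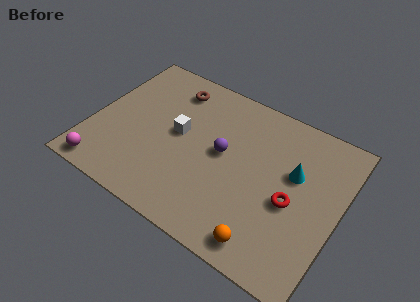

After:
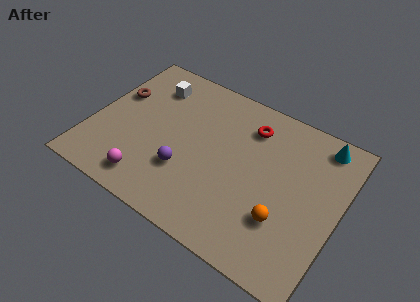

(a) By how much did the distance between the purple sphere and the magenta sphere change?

-4.0

The distance was about 5.9 in the first image and 1.9 in the second, so they moved 4.0 units closer together.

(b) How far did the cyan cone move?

2.2

The cyan cone was near (8.9, 4.8) before and (9.8, 6.8) after, so it travelled √(0.9² + 2.0²) ≈ 2.2 units.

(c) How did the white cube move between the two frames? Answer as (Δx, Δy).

(-1.6, 1.9)

From the two frames, the white cube sits at roughly (3.8, 4.2) before and (2.2, 6.1) after.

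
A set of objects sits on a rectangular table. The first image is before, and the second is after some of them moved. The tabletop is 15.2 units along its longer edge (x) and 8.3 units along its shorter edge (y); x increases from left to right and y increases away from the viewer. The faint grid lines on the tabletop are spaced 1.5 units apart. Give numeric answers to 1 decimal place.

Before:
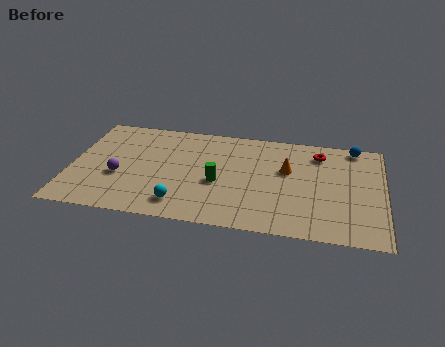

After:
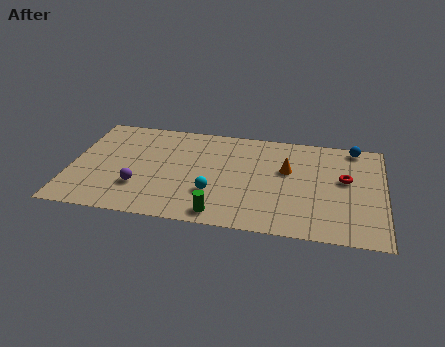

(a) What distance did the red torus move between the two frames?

2.3

From (12.0, 6.7) to (13.3, 4.8), the red torus covered √(1.3² + 1.9²) ≈ 2.3 units.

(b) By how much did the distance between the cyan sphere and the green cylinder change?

-1.0

The distance was about 2.6 in the first image and 1.6 in the second, so they moved 1.0 units closer together.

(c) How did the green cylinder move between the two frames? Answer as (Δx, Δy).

(0.2, -2.5)

The green cylinder started near (7.2, 3.5) and ended near (7.4, 1.0).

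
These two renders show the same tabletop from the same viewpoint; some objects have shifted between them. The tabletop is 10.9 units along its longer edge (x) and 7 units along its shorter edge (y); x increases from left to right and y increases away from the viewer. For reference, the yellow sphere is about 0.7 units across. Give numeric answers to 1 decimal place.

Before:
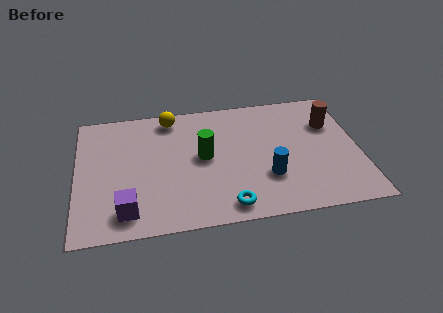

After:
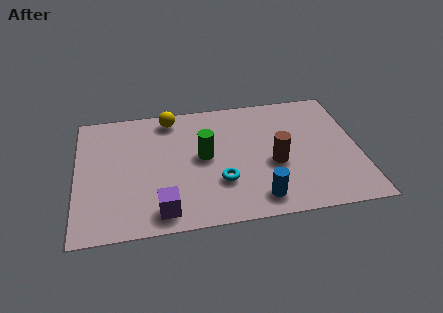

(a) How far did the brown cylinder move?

3.0

The brown cylinder was near (9.9, 4.8) before and (7.6, 2.9) after, so it travelled √(2.3² + 1.9²) ≈ 3.0 units.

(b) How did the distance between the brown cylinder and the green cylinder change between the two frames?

-2.3

They were about 5.1 units apart before and 2.8 after — 2.3 units closer together.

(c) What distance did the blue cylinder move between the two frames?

1.2

The blue cylinder moved from about (7.3, 2.2) to (6.9, 1.1), a distance of √(0.4² + 1.1²) ≈ 1.2.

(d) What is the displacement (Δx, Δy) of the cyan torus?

(-0.2, 1.3)

The cyan torus started near (5.7, 0.9) and ended near (5.5, 2.2).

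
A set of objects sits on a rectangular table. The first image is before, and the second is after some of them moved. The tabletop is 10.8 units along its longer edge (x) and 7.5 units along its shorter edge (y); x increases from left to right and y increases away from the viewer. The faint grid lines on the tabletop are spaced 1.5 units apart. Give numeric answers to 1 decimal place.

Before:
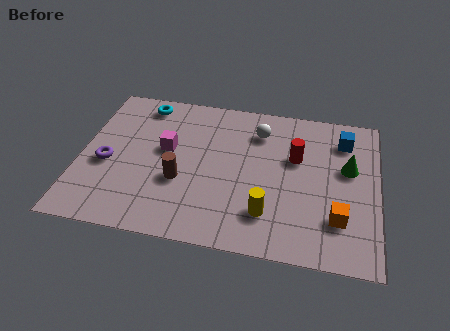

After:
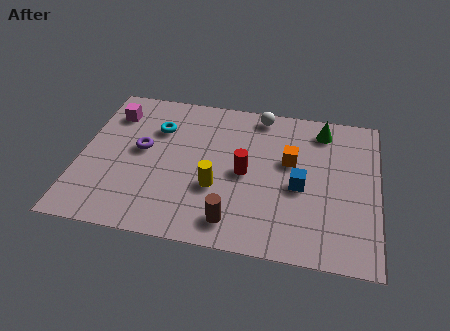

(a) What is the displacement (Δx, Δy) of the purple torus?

(1.2, 0.9)

The purple torus started near (1.0, 3.2) and ended near (2.2, 4.1).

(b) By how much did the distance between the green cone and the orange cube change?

-0.4

Before: roughly 2.5 units apart; after: 2.1. That's 0.4 units closer together.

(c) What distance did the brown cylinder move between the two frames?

2.6

The brown cylinder was near (3.7, 2.8) before and (5.7, 1.2) after, so it travelled √(2.0² + 1.6²) ≈ 2.6 units.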